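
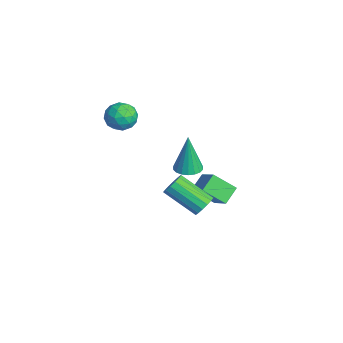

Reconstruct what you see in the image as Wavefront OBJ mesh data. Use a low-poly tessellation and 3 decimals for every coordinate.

v 2.938 -0.592 1.093
v 3.17 -0.337 1.621
v 2.135 -1.534 2.654
v 1.902 -1.788 2.127
v 2.903 -0.163 1.554
v 1.867 -1.36 2.587
v 2.644 -0.104 1.364
v 1.609 -1.301 2.397
v 2.465 -0.176 1.101
v 1.429 -1.372 2.135
v 2.412 -0.359 0.836
v 1.376 -1.555 1.87
v 2.5 -0.604 0.64
v 1.464 -1.8 1.674
v 2.705 -0.846 0.566
v 1.67 -2.043 1.599
v 2.973 -1.02 0.633
v 1.937 -2.217 1.666
v 3.231 -1.079 0.823
v 2.196 -2.276 1.856
v 3.411 -1.008 1.085
v 2.375 -2.204 2.119
v 3.464 -0.825 1.35
v 2.428 -2.021 2.384
v 3.376 -0.58 1.546
v 2.34 -1.776 2.58
v -0.436 1.457 -0.627
v -0.816 0.437 0.255
v 0.603 1.685 0.084
v 0.224 0.665 0.966
v 0.096 0.775 -1.186
v -0.283 -0.245 -0.304
v 1.136 1.003 -0.475
v 0.756 -0.017 0.407
v -3.231 -2.078 2.775
v -2.873 -2.356 3.508
v -4.107 -3.164 2.792
v -3.749 -3.442 3.525
v -4.22 -2.72 3.522
v -3.679 -2.049 3.512
v -3.301 -3.471 2.788
v -2.76 -2.8 2.778
v -2.916 -3.217 3.517
v -3.484 -2.752 3.97
v -3.496 -2.768 2.33
v -4.064 -2.303 2.783
v -2.975 -2.122 3.14
v -4.005 -3.398 3.16
v -4.282 -2.974 3.158
v -4.071 -3.137 3.589
v -3.449 -1.941 3.142
v -3.238 -2.104 3.573
v -4.03 -2.318 3.581
v -3.742 -3.416 2.727
v -3.531 -3.579 3.158
v -2.909 -2.383 2.711
v -2.698 -2.546 3.142
v -2.95 -3.202 2.719
v -2.79 -2.791 3.576
v -3.305 -3.429 3.586
v -3.042 -3.447 3.153
v -2.724 -3.052 3.147
v -3.124 -2.518 3.843
v -3.638 -3.156 3.852
v -3.915 -2.732 3.851
v -3.597 -2.337 3.844
v -3.149 -3.024 3.847
v -3.342 -2.364 2.448
v -3.856 -3.002 2.457
v -3.383 -3.183 2.456
v -3.065 -2.788 2.449
v -3.675 -2.091 2.714
v -4.19 -2.729 2.724
v -4.256 -2.468 3.153
v -3.938 -2.073 3.147
v -3.831 -2.496 2.453
v -1.003 -0.194 0.717
v -0.473 -0.665 0.751
v -1.117 -0.166 2.823
v -0.321 -0.387 0.756
v -0.305 -0.072 0.753
v -0.426 0.22 0.742
v -0.662 0.429 0.727
v -0.966 0.515 0.709
v -1.277 0.461 0.693
v -1.533 0.277 0.682
v -1.685 -0 0.677
v -1.702 -0.316 0.681
v -1.58 -0.607 0.691
v -1.344 -0.817 0.706
v -1.04 -0.903 0.724
v -0.73 -0.849 0.74
f 2 1 5
f 2 5 3
f 3 5 6
f 3 6 4
f 5 1 7
f 5 7 6
f 6 7 8
f 6 8 4
f 7 1 9
f 7 9 8
f 8 9 10
f 8 10 4
f 9 1 11
f 9 11 10
f 10 11 12
f 10 12 4
f 11 1 13
f 11 13 12
f 12 13 14
f 12 14 4
f 13 1 15
f 13 15 14
f 14 15 16
f 14 16 4
f 15 1 17
f 15 17 16
f 16 17 18
f 16 18 4
f 17 1 19
f 17 19 18
f 18 19 20
f 18 20 4
f 19 1 21
f 19 21 20
f 20 21 22
f 20 22 4
f 21 1 23
f 21 23 22
f 22 23 24
f 22 24 4
f 23 1 25
f 23 25 24
f 24 25 26
f 24 26 4
f 25 1 2
f 25 2 26
f 26 2 3
f 26 3 4
f 28 30 27
f 31 28 27
f 27 30 29
f 29 31 27
f 28 34 30
f 32 28 31
f 32 34 28
f 30 34 29
f 33 31 29
f 29 34 33
f 33 32 31
f 34 32 33
f 35 72 51
f 72 46 75
f 51 75 40
f 72 75 51
f 35 51 47
f 51 40 52
f 47 52 36
f 51 52 47
f 35 47 56
f 47 36 57
f 56 57 42
f 47 57 56
f 35 56 68
f 56 42 71
f 68 71 45
f 56 71 68
f 35 68 72
f 68 45 76
f 72 76 46
f 68 76 72
f 36 52 63
f 52 40 66
f 63 66 44
f 52 66 63
f 40 75 53
f 75 46 74
f 53 74 39
f 75 74 53
f 46 76 73
f 76 45 69
f 73 69 37
f 76 69 73
f 45 71 70
f 71 42 58
f 70 58 41
f 71 58 70
f 42 57 62
f 57 36 59
f 62 59 43
f 57 59 62
f 38 64 50
f 64 44 65
f 50 65 39
f 64 65 50
f 38 50 48
f 50 39 49
f 48 49 37
f 50 49 48
f 38 48 55
f 48 37 54
f 55 54 41
f 48 54 55
f 38 55 60
f 55 41 61
f 60 61 43
f 55 61 60
f 38 60 64
f 60 43 67
f 64 67 44
f 60 67 64
f 39 65 53
f 65 44 66
f 53 66 40
f 65 66 53
f 37 49 73
f 49 39 74
f 73 74 46
f 49 74 73
f 41 54 70
f 54 37 69
f 70 69 45
f 54 69 70
f 43 61 62
f 61 41 58
f 62 58 42
f 61 58 62
f 44 67 63
f 67 43 59
f 63 59 36
f 67 59 63
f 78 77 80
f 78 80 79
f 80 77 81
f 80 81 79
f 81 77 82
f 81 82 79
f 82 77 83
f 82 83 79
f 83 77 84
f 83 84 79
f 84 77 85
f 84 85 79
f 85 77 86
f 85 86 79
f 86 77 87
f 86 87 79
f 87 77 88
f 87 88 79
f 88 77 89
f 88 89 79
f 89 77 90
f 89 90 79
f 90 77 91
f 90 91 79
f 91 77 92
f 91 92 79
f 92 77 78
f 92 78 79



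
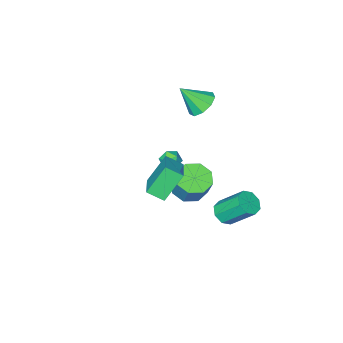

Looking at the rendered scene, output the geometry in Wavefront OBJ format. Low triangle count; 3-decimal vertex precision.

v -0.058 1.47 -0.773
v 0.6 0.704 -0.485
v 0.896 1.524 1.021
v 0.238 2.29 0.733
v 0.972 1.296 -0.88
v 1.268 2.117 0.626
v 0.741 1.99 -1.213
v 1.036 2.811 0.293
v 0.042 2.38 -1.288
v 0.337 3.2 0.218
v -0.716 2.236 -1.061
v -0.42 3.056 0.445
v -1.088 1.643 -0.666
v -0.792 2.464 0.84
v -0.856 0.949 -0.333
v -0.561 1.77 1.173
v -0.157 0.56 -0.258
v 0.138 1.38 1.248
v -2.594 -3.009 -2.662
v -2.308 -2.751 -3.277
v -2.612 -4.089 -3.123
v -2.326 -3.831 -3.738
v -1.926 -3.852 -3.132
v -1.915 -3.185 -2.848
v -3.005 -3.655 -3.552
v -2.994 -2.988 -3.268
v -2.561 -3.151 -3.827
v -1.895 -3.272 -3.568
v -3.025 -3.568 -2.832
v -2.359 -3.689 -2.573
v -2.896 -1.12 3.1
v -2.195 -1.343 2.453
v -1.944 -1.9 4.4
v -2.074 -0.742 2.724
v -2.337 -0.318 3.172
v -2.862 -0.269 3.586
v -3.403 -0.618 3.773
v -3.707 -1.202 3.645
v -3.631 -1.747 3.262
v -3.212 -1.999 2.804
v -2.645 -1.839 2.484
v -1.23 3.104 -2.488
v -0.47 3.198 -2.224
v -1.13 4.45 -0.768
v -1.89 4.356 -1.032
v -0.625 3.617 -2.654
v -1.285 4.868 -1.199
v -1.134 3.735 -2.987
v -1.795 4.987 -1.531
v -1.7 3.484 -3.027
v -2.36 4.735 -1.572
v -1.99 3.01 -2.752
v -2.65 4.262 -1.296
v -1.835 2.592 -2.321
v -2.495 3.843 -0.866
v -1.325 2.473 -1.989
v -1.986 3.725 -0.533
v -0.76 2.725 -1.948
v -1.42 3.976 -0.493
v 1.575 1.541 2.802
v 2.699 3.025 3.533
v 0.952 2.269 2.282
v 2.077 3.753 3.013
v 2.723 1.427 1.267
v 3.848 2.911 1.998
v 2.101 2.155 0.747
v 3.225 3.639 1.478
f 2 1 5
f 2 5 3
f 3 5 6
f 3 6 4
f 5 1 7
f 5 7 6
f 6 7 8
f 6 8 4
f 7 1 9
f 7 9 8
f 8 9 10
f 8 10 4
f 9 1 11
f 9 11 10
f 10 11 12
f 10 12 4
f 11 1 13
f 11 13 12
f 12 13 14
f 12 14 4
f 13 1 15
f 13 15 14
f 14 15 16
f 14 16 4
f 15 1 17
f 15 17 16
f 16 17 18
f 16 18 4
f 17 1 2
f 17 2 18
f 18 2 3
f 18 3 4
f 19 30 24
f 19 24 20
f 19 20 26
f 19 26 29
f 19 29 30
f 20 24 28
f 24 30 23
f 30 29 21
f 29 26 25
f 26 20 27
f 22 28 23
f 22 23 21
f 22 21 25
f 22 25 27
f 22 27 28
f 23 28 24
f 21 23 30
f 25 21 29
f 27 25 26
f 28 27 20
f 32 31 34
f 32 34 33
f 34 31 35
f 34 35 33
f 35 31 36
f 35 36 33
f 36 31 37
f 36 37 33
f 37 31 38
f 37 38 33
f 38 31 39
f 38 39 33
f 39 31 40
f 39 40 33
f 40 31 41
f 40 41 33
f 41 31 32
f 41 32 33
f 43 42 46
f 43 46 44
f 44 46 47
f 44 47 45
f 46 42 48
f 46 48 47
f 47 48 49
f 47 49 45
f 48 42 50
f 48 50 49
f 49 50 51
f 49 51 45
f 50 42 52
f 50 52 51
f 51 52 53
f 51 53 45
f 52 42 54
f 52 54 53
f 53 54 55
f 53 55 45
f 54 42 56
f 54 56 55
f 55 56 57
f 55 57 45
f 56 42 58
f 56 58 57
f 57 58 59
f 57 59 45
f 58 42 43
f 58 43 59
f 59 43 44
f 59 44 45
f 61 63 60
f 64 61 60
f 60 63 62
f 62 64 60
f 61 67 63
f 65 61 64
f 65 67 61
f 63 67 62
f 66 64 62
f 62 67 66
f 66 65 64
f 67 65 66



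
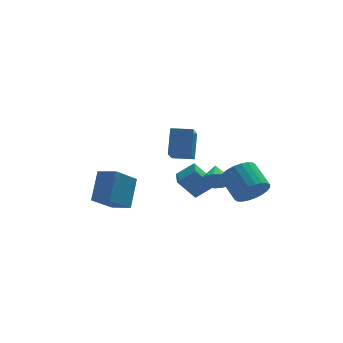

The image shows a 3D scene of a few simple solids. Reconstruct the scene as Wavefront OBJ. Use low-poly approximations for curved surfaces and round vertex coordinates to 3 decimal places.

v 3.69 -3.269 0.291
v 4.577 -2.84 0.07
v 4.137 -1.501 0.909
v 3.25 -1.931 1.129
v 4.357 -2.721 -0.234
v 3.917 -1.383 0.605
v 4.035 -2.686 -0.459
v 3.595 -1.348 0.38
v 3.66 -2.74 -0.569
v 3.22 -1.402 0.27
v 3.29 -2.875 -0.549
v 2.85 -1.536 0.29
v 2.981 -3.069 -0.401
v 2.541 -1.73 0.438
v 2.78 -3.294 -0.147
v 2.34 -1.955 0.692
v 2.717 -3.515 0.173
v 2.278 -2.176 1.012
v 2.803 -3.699 0.511
v 2.363 -2.36 1.35
v 3.023 -3.817 0.815
v 2.583 -2.479 1.654
v 3.345 -3.852 1.04
v 2.905 -2.514 1.879
v 3.72 -3.798 1.15
v 3.28 -2.46 1.989
v 4.09 -3.664 1.13
v 3.65 -2.325 1.969
v 4.399 -3.47 0.982
v 3.959 -2.131 1.821
v 4.6 -3.245 0.728
v 4.16 -1.906 1.567
v 4.662 -3.024 0.408
v 4.223 -1.685 1.247
v -0.681 -3.426 3.598
v -0.371 -2.55 4.949
v -0.137 -1.8 2.42
v 0.172 -0.924 3.772
v 0.408 -3.796 3.588
v 0.717 -2.92 4.94
v 0.951 -2.17 2.411
v 1.261 -1.294 3.762
v 1.646 0.695 -2.051
v 0.696 0.878 -0.866
v 1.833 1.839 -2.078
v 0.883 2.022 -0.893
v 2.597 0.558 -1.267
v 1.647 0.741 -0.082
v 2.784 1.702 -1.294
v 1.834 1.885 -0.109
v 2.339 -1.033 0.043
v 2.759 -0.741 -0.636
v 2.541 0.013 0.617
v 2.374 -0.629 -0.704
v 1.981 -0.609 -0.602
v 1.67 -0.687 -0.351
v 1.512 -0.843 -0.011
v 1.543 -1.043 0.342
v 1.757 -1.241 0.627
v 2.104 -1.391 0.777
v 2.505 -1.459 0.759
v 2.867 -1.429 0.578
v 3.109 -1.309 0.273
v 3.174 -1.125 -0.084
v 3.048 -0.92 -0.412
v -3.629 2.326 -2.531
v -3.057 3.534 -1.043
v -2.369 3.196 -3.722
v -1.797 4.404 -2.234
v -2.763 1.516 -2.206
v -2.191 2.724 -0.718
v -1.503 2.386 -3.397
v -0.931 3.594 -1.909
f 2 1 5
f 2 5 3
f 3 5 6
f 3 6 4
f 5 1 7
f 5 7 6
f 6 7 8
f 6 8 4
f 7 1 9
f 7 9 8
f 8 9 10
f 8 10 4
f 9 1 11
f 9 11 10
f 10 11 12
f 10 12 4
f 11 1 13
f 11 13 12
f 12 13 14
f 12 14 4
f 13 1 15
f 13 15 14
f 14 15 16
f 14 16 4
f 15 1 17
f 15 17 16
f 16 17 18
f 16 18 4
f 17 1 19
f 17 19 18
f 18 19 20
f 18 20 4
f 19 1 21
f 19 21 20
f 20 21 22
f 20 22 4
f 21 1 23
f 21 23 22
f 22 23 24
f 22 24 4
f 23 1 25
f 23 25 24
f 24 25 26
f 24 26 4
f 25 1 27
f 25 27 26
f 26 27 28
f 26 28 4
f 27 1 29
f 27 29 28
f 28 29 30
f 28 30 4
f 29 1 31
f 29 31 30
f 30 31 32
f 30 32 4
f 31 1 33
f 31 33 32
f 32 33 34
f 32 34 4
f 33 1 2
f 33 2 34
f 34 2 3
f 34 3 4
f 36 38 35
f 39 36 35
f 35 38 37
f 37 39 35
f 36 42 38
f 40 36 39
f 40 42 36
f 38 42 37
f 41 39 37
f 37 42 41
f 41 40 39
f 42 40 41
f 44 46 43
f 47 44 43
f 43 46 45
f 45 47 43
f 44 50 46
f 48 44 47
f 48 50 44
f 46 50 45
f 49 47 45
f 45 50 49
f 49 48 47
f 50 48 49
f 52 51 54
f 52 54 53
f 54 51 55
f 54 55 53
f 55 51 56
f 55 56 53
f 56 51 57
f 56 57 53
f 57 51 58
f 57 58 53
f 58 51 59
f 58 59 53
f 59 51 60
f 59 60 53
f 60 51 61
f 60 61 53
f 61 51 62
f 61 62 53
f 62 51 63
f 62 63 53
f 63 51 64
f 63 64 53
f 64 51 65
f 64 65 53
f 65 51 52
f 65 52 53
f 67 69 66
f 70 67 66
f 66 69 68
f 68 70 66
f 67 73 69
f 71 67 70
f 71 73 67
f 69 73 68
f 72 70 68
f 68 73 72
f 72 71 70
f 73 71 72



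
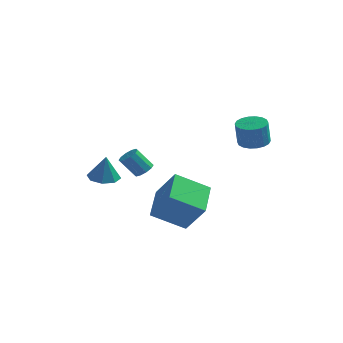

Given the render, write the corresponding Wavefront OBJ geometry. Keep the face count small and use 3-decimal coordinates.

v 3.607 3.194 -1.074
v 4.392 3.377 -0.999
v 4.318 3.149 0.329
v 3.533 2.966 0.254
v 4.231 3.696 -0.953
v 4.157 3.468 0.375
v 3.946 3.916 -0.931
v 3.872 3.687 0.397
v 3.594 3.993 -0.938
v 3.52 3.764 0.391
v 3.244 3.911 -0.971
v 3.17 3.683 0.357
v 2.966 3.688 -1.025
v 2.892 3.459 0.303
v 2.816 3.366 -1.089
v 2.742 3.138 0.24
v 2.822 3.011 -1.149
v 2.748 2.783 0.179
v 2.983 2.692 -1.195
v 2.909 2.464 0.133
v 3.268 2.473 -1.217
v 3.194 2.244 0.111
v 3.62 2.396 -1.211
v 3.546 2.167 0.118
v 3.97 2.477 -1.177
v 3.896 2.249 0.151
v 4.248 2.701 -1.123
v 4.174 2.472 0.205
v 4.398 3.022 -1.06
v 4.324 2.794 0.269
v 0.171 -2.402 -4.03
v 1.248 -2.781 -2.499
v -0.133 -0.613 -3.372
v 0.945 -0.992 -1.841
v 1.735 -1.788 -4.979
v 2.813 -2.167 -3.448
v 1.432 0.001 -4.321
v 2.509 -0.378 -2.79
v -2.873 -0.319 -2.858
v -2.449 0.394 -2.857
v -2.707 -0.421 -1.462
v -3.073 0.482 -2.776
v -3.58 0.1 -2.744
v -3.672 -0.527 -2.779
v -3.296 -1.033 -2.86
v -2.672 -1.121 -2.94
v -2.166 -0.739 -2.972
v -2.073 -0.111 -2.938
v -2.351 4.079 -4.274
v -1.885 3.855 -3.971
v -2.662 3.656 -2.923
v -3.129 3.881 -3.226
v -1.896 4.22 -3.91
v -2.673 4.022 -2.861
v -2.081 4.532 -3.988
v -2.858 4.333 -2.94
v -2.369 4.671 -4.175
v -3.147 4.472 -3.127
v -2.651 4.584 -4.4
v -3.428 4.385 -3.352
v -2.818 4.304 -4.577
v -3.595 4.105 -3.529
v -2.807 3.938 -4.639
v -3.584 3.74 -3.59
v -2.622 3.627 -4.56
v -3.399 3.428 -3.512
v -2.333 3.488 -4.373
v -3.111 3.289 -3.325
v -2.052 3.575 -4.148
v -2.829 3.376 -3.1
f 2 1 5
f 2 5 3
f 3 5 6
f 3 6 4
f 5 1 7
f 5 7 6
f 6 7 8
f 6 8 4
f 7 1 9
f 7 9 8
f 8 9 10
f 8 10 4
f 9 1 11
f 9 11 10
f 10 11 12
f 10 12 4
f 11 1 13
f 11 13 12
f 12 13 14
f 12 14 4
f 13 1 15
f 13 15 14
f 14 15 16
f 14 16 4
f 15 1 17
f 15 17 16
f 16 17 18
f 16 18 4
f 17 1 19
f 17 19 18
f 18 19 20
f 18 20 4
f 19 1 21
f 19 21 20
f 20 21 22
f 20 22 4
f 21 1 23
f 21 23 22
f 22 23 24
f 22 24 4
f 23 1 25
f 23 25 24
f 24 25 26
f 24 26 4
f 25 1 27
f 25 27 26
f 26 27 28
f 26 28 4
f 27 1 29
f 27 29 28
f 28 29 30
f 28 30 4
f 29 1 2
f 29 2 30
f 30 2 3
f 30 3 4
f 32 34 31
f 35 32 31
f 31 34 33
f 33 35 31
f 32 38 34
f 36 32 35
f 36 38 32
f 34 38 33
f 37 35 33
f 33 38 37
f 37 36 35
f 38 36 37
f 40 39 42
f 40 42 41
f 42 39 43
f 42 43 41
f 43 39 44
f 43 44 41
f 44 39 45
f 44 45 41
f 45 39 46
f 45 46 41
f 46 39 47
f 46 47 41
f 47 39 48
f 47 48 41
f 48 39 40
f 48 40 41
f 50 49 53
f 50 53 51
f 51 53 54
f 51 54 52
f 53 49 55
f 53 55 54
f 54 55 56
f 54 56 52
f 55 49 57
f 55 57 56
f 56 57 58
f 56 58 52
f 57 49 59
f 57 59 58
f 58 59 60
f 58 60 52
f 59 49 61
f 59 61 60
f 60 61 62
f 60 62 52
f 61 49 63
f 61 63 62
f 62 63 64
f 62 64 52
f 63 49 65
f 63 65 64
f 64 65 66
f 64 66 52
f 65 49 67
f 65 67 66
f 66 67 68
f 66 68 52
f 67 49 69
f 67 69 68
f 68 69 70
f 68 70 52
f 69 49 50
f 69 50 70
f 70 50 51
f 70 51 52



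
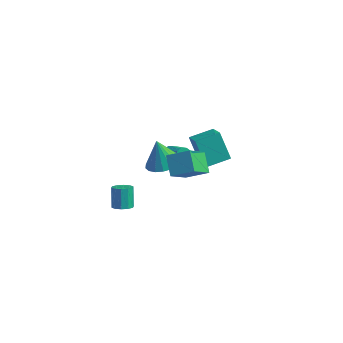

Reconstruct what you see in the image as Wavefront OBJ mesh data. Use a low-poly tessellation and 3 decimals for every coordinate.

v -1.607 -3.903 -0.652
v -1.181 -4.135 -0.372
v -1.486 -3.528 0.593
v -1.913 -3.297 0.312
v -1.067 -3.843 -0.519
v -1.372 -3.236 0.445
v -1.159 -3.575 -0.717
v -1.464 -2.968 0.247
v -1.422 -3.432 -0.891
v -1.727 -2.825 0.074
v -1.756 -3.469 -0.973
v -2.062 -2.862 -0.008
v -2.034 -3.672 -0.933
v -2.339 -3.065 0.032
v -2.148 -3.964 -0.785
v -2.453 -3.357 0.179
v -2.056 -4.232 -0.587
v -2.361 -3.625 0.377
v -1.793 -4.375 -0.414
v -2.098 -3.768 0.551
v -1.458 -4.338 -0.332
v -1.764 -3.731 0.633
v -0.999 -0.349 -0.081
v -0.247 0.285 0.1
v -1.541 -0.111 1.341
v -0.563 0.551 -0.065
v -0.965 0.639 -0.233
v -1.375 0.531 -0.371
v -1.709 0.249 -0.452
v -1.903 -0.151 -0.459
v -1.918 -0.591 -0.391
v -1.751 -0.982 -0.262
v -1.435 -1.249 -0.097
v -1.032 -1.337 0.071
v -0.623 -1.229 0.209
v -0.289 -0.947 0.29
v -0.094 -0.546 0.297
v -0.08 -0.107 0.229
v -2.439 3.468 -3.597
v -2.226 3.281 -4.008
v -1.208 2.784 -3.255
v -1.421 2.972 -2.843
v -2.117 3.567 -3.966
v -1.099 3.07 -3.213
v -2.131 3.816 -3.783
v -1.114 3.319 -3.03
v -2.263 3.932 -3.529
v -1.245 3.435 -2.776
v -2.462 3.871 -3.3
v -1.444 3.374 -2.547
v -2.652 3.656 -3.185
v -1.634 3.159 -2.432
v -2.761 3.37 -3.227
v -1.743 2.873 -2.474
v -2.746 3.121 -3.41
v -1.729 2.624 -2.657
v -2.615 3.005 -3.664
v -1.597 2.508 -2.911
v -2.416 3.066 -3.893
v -1.398 2.569 -3.14
v 0.512 -2.801 1.88
v -0.098 -2.003 2.571
v 0.745 -1.5 0.584
v 0.134 -0.702 1.276
v 1.626 -2.438 2.444
v 1.015 -1.64 3.136
v 1.858 -1.137 1.149
v 1.248 -0.339 1.84
v -1.229 3.186 -1.322
v -0.448 2.266 -0.448
v -0.284 4.195 -1.104
v 0.497 3.275 -0.231
v -0.337 2.645 -2.689
v 0.444 1.725 -1.816
v 0.608 3.654 -2.472
v 1.389 2.734 -1.598
f 2 1 5
f 2 5 3
f 3 5 6
f 3 6 4
f 5 1 7
f 5 7 6
f 6 7 8
f 6 8 4
f 7 1 9
f 7 9 8
f 8 9 10
f 8 10 4
f 9 1 11
f 9 11 10
f 10 11 12
f 10 12 4
f 11 1 13
f 11 13 12
f 12 13 14
f 12 14 4
f 13 1 15
f 13 15 14
f 14 15 16
f 14 16 4
f 15 1 17
f 15 17 16
f 16 17 18
f 16 18 4
f 17 1 19
f 17 19 18
f 18 19 20
f 18 20 4
f 19 1 21
f 19 21 20
f 20 21 22
f 20 22 4
f 21 1 2
f 21 2 22
f 22 2 3
f 22 3 4
f 24 23 26
f 24 26 25
f 26 23 27
f 26 27 25
f 27 23 28
f 27 28 25
f 28 23 29
f 28 29 25
f 29 23 30
f 29 30 25
f 30 23 31
f 30 31 25
f 31 23 32
f 31 32 25
f 32 23 33
f 32 33 25
f 33 23 34
f 33 34 25
f 34 23 35
f 34 35 25
f 35 23 36
f 35 36 25
f 36 23 37
f 36 37 25
f 37 23 38
f 37 38 25
f 38 23 24
f 38 24 25
f 40 39 43
f 40 43 41
f 41 43 44
f 41 44 42
f 43 39 45
f 43 45 44
f 44 45 46
f 44 46 42
f 45 39 47
f 45 47 46
f 46 47 48
f 46 48 42
f 47 39 49
f 47 49 48
f 48 49 50
f 48 50 42
f 49 39 51
f 49 51 50
f 50 51 52
f 50 52 42
f 51 39 53
f 51 53 52
f 52 53 54
f 52 54 42
f 53 39 55
f 53 55 54
f 54 55 56
f 54 56 42
f 55 39 57
f 55 57 56
f 56 57 58
f 56 58 42
f 57 39 59
f 57 59 58
f 58 59 60
f 58 60 42
f 59 39 40
f 59 40 60
f 60 40 41
f 60 41 42
f 62 64 61
f 65 62 61
f 61 64 63
f 63 65 61
f 62 68 64
f 66 62 65
f 66 68 62
f 64 68 63
f 67 65 63
f 63 68 67
f 67 66 65
f 68 66 67
f 70 72 69
f 73 70 69
f 69 72 71
f 71 73 69
f 70 76 72
f 74 70 73
f 74 76 70
f 72 76 71
f 75 73 71
f 71 76 75
f 75 74 73
f 76 74 75



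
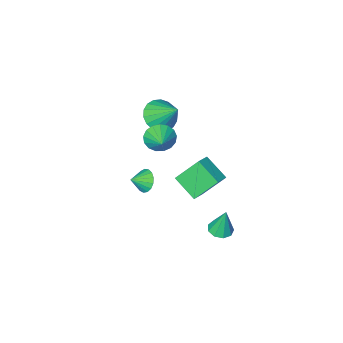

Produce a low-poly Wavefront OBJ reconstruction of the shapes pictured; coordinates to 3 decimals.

v 2.894 -1.201 -0.616
v 3.225 -1.511 -1.251
v 3.786 -1.259 -0.124
v 3.274 -1.143 -1.295
v 3.235 -0.789 -1.184
v 3.118 -0.529 -0.943
v 2.95 -0.423 -0.627
v 2.77 -0.496 -0.308
v 2.617 -0.73 -0.06
v 2.529 -1.072 0.06
v 2.524 -1.443 0.026
v 2.604 -1.76 -0.156
v 2.75 -1.948 -0.443
v 2.93 -1.965 -0.77
v 3.101 -1.807 -1.062
v 0.359 -3.933 1.865
v 0.841 -3.157 1.251
v 0.021 -2.527 3.375
v 0.371 -3.126 1.117
v -0.101 -3.255 1.131
v -0.482 -3.518 1.29
v -0.696 -3.863 1.564
v -0.701 -4.222 1.897
v -0.497 -4.524 2.223
v -0.122 -4.708 2.479
v 0.348 -4.739 2.613
v 0.82 -4.61 2.6
v 1.201 -4.347 2.44
v 1.415 -4.002 2.167
v 1.42 -3.643 1.834
v 1.215 -3.342 1.507
v 1.833 -1.375 2.647
v 2.242 -1.136 1.847
v 2.327 -0.265 3.233
v 1.841 -0.944 1.823
v 1.438 -0.851 1.987
v 1.126 -0.879 2.303
v 0.975 -1.02 2.697
v 1.02 -1.242 3.08
v 1.252 -1.495 3.364
v 1.617 -1.721 3.483
v 2.031 -1.867 3.411
v 2.4 -1.901 3.163
v 2.638 -1.814 2.798
v 2.692 -1.627 2.398
v 2.55 -1.382 2.055
v 1.013 3.797 -1.53
v 1.485 3.256 -1.4
v 0.867 4.083 0.19
v 1.73 3.688 -1.451
v 1.64 4.171 -1.539
v 1.256 4.479 -1.623
v 0.758 4.468 -1.663
v 0.38 4.143 -1.641
v 0.297 3.656 -1.567
v 0.55 3.235 -1.476
v 1.019 3.077 -1.41
v -0.326 0.064 1.086
v 0.492 0.544 1.488
v -0.721 1.477 0.207
v 0.097 1.956 0.609
v 0.803 -0.576 -0.449
v 1.621 -0.097 -0.047
v 0.408 0.836 -1.328
v 1.226 1.316 -0.926
f 2 1 4
f 2 4 3
f 4 1 5
f 4 5 3
f 5 1 6
f 5 6 3
f 6 1 7
f 6 7 3
f 7 1 8
f 7 8 3
f 8 1 9
f 8 9 3
f 9 1 10
f 9 10 3
f 10 1 11
f 10 11 3
f 11 1 12
f 11 12 3
f 12 1 13
f 12 13 3
f 13 1 14
f 13 14 3
f 14 1 15
f 14 15 3
f 15 1 2
f 15 2 3
f 17 16 19
f 17 19 18
f 19 16 20
f 19 20 18
f 20 16 21
f 20 21 18
f 21 16 22
f 21 22 18
f 22 16 23
f 22 23 18
f 23 16 24
f 23 24 18
f 24 16 25
f 24 25 18
f 25 16 26
f 25 26 18
f 26 16 27
f 26 27 18
f 27 16 28
f 27 28 18
f 28 16 29
f 28 29 18
f 29 16 30
f 29 30 18
f 30 16 31
f 30 31 18
f 31 16 17
f 31 17 18
f 33 32 35
f 33 35 34
f 35 32 36
f 35 36 34
f 36 32 37
f 36 37 34
f 37 32 38
f 37 38 34
f 38 32 39
f 38 39 34
f 39 32 40
f 39 40 34
f 40 32 41
f 40 41 34
f 41 32 42
f 41 42 34
f 42 32 43
f 42 43 34
f 43 32 44
f 43 44 34
f 44 32 45
f 44 45 34
f 45 32 46
f 45 46 34
f 46 32 33
f 46 33 34
f 48 47 50
f 48 50 49
f 50 47 51
f 50 51 49
f 51 47 52
f 51 52 49
f 52 47 53
f 52 53 49
f 53 47 54
f 53 54 49
f 54 47 55
f 54 55 49
f 55 47 56
f 55 56 49
f 56 47 57
f 56 57 49
f 57 47 48
f 57 48 49
f 59 61 58
f 62 59 58
f 58 61 60
f 60 62 58
f 59 65 61
f 63 59 62
f 63 65 59
f 61 65 60
f 64 62 60
f 60 65 64
f 64 63 62
f 65 63 64



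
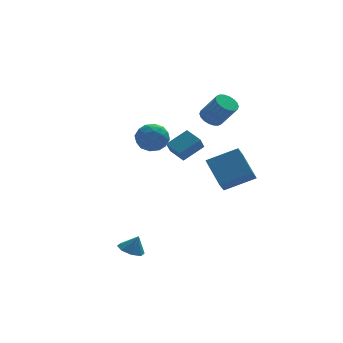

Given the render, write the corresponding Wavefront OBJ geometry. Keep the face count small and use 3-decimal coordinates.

v 2.137 -0.66 2.29
v 1.566 0.275 2.671
v 0.907 -1.093 1.509
v 0.336 -0.158 1.891
v 2.444 -0.162 1.529
v 1.873 0.773 1.911
v 1.214 -0.595 0.749
v 0.643 0.34 1.13
v 3.268 2.18 2.783
v 3.913 2.504 2.58
v 4.697 1.805 3.954
v 4.052 1.48 4.157
v 3.773 2.734 2.777
v 4.557 2.035 4.151
v 3.533 2.854 2.975
v 4.317 2.155 4.349
v 3.24 2.841 3.135
v 4.024 2.142 4.51
v 2.953 2.697 3.225
v 3.737 1.998 4.6
v 2.728 2.45 3.228
v 3.512 1.751 4.603
v 2.611 2.15 3.142
v 3.395 1.45 4.517
v 2.623 1.855 2.986
v 3.407 1.156 4.36
v 2.763 1.625 2.789
v 3.547 0.926 4.163
v 3.003 1.505 2.591
v 3.787 0.806 3.965
v 3.296 1.518 2.43
v 4.08 0.819 3.805
v 3.583 1.662 2.34
v 4.367 0.963 3.715
v 3.808 1.909 2.337
v 4.592 1.21 3.712
v 3.925 2.21 2.423
v 4.709 1.51 3.798
v 0.359 4.66 1.066
v 1.072 4.077 0.537
v -0.692 3.303 1.143
v 0.021 2.72 0.614
v 0.225 3.035 1.608
v 0.874 3.873 1.56
v -0.494 3.507 0.12
v 0.155 4.345 0.072
v 0.545 3.365 -0.048
v 0.989 3.073 0.871
v -0.609 4.307 0.809
v -0.165 4.015 1.728
v 0.808 4.488 0.794
v -0.428 2.892 0.886
v -0.308 3.077 1.47
v 0.111 2.735 1.158
v 0.692 4.368 1.396
v 1.111 4.025 1.085
v 0.613 3.412 1.714
v -0.731 3.355 0.595
v -0.312 3.012 0.284
v 0.269 4.645 0.522
v 0.688 4.303 0.21
v -0.233 3.968 -0.034
v 0.917 3.726 0.14
v 0.299 2.929 0.185
v -0.004 3.391 -0.105
v 0.378 3.884 -0.133
v 1.178 3.555 0.68
v 0.56 2.757 0.726
v 0.68 2.942 1.31
v 1.062 3.435 1.281
v 0.868 3.136 0.336
v -0.18 4.623 0.954
v -0.798 3.825 1
v -0.682 3.945 0.399
v -0.3 4.438 0.37
v 0.081 4.451 1.495
v -0.537 3.654 1.54
v 0.002 3.496 1.813
v 0.384 3.989 1.785
v -0.488 4.244 1.344
v 4.408 -3.586 0.853
v 3.968 -1.919 2.016
v 2.646 -3.475 0.026
v 2.206 -1.807 1.189
v 4.754 -3.033 0.191
v 4.314 -1.365 1.354
v 2.992 -2.921 -0.636
v 2.552 -1.254 0.527
v -2.192 -3.751 -4.291
v -1.741 -4.362 -4.509
v -1.768 -3.789 -3.309
v -1.471 -3.83 -4.605
v -1.623 -3.251 -4.517
v -2.109 -2.966 -4.297
v -2.643 -3.14 -4.073
v -2.912 -3.673 -3.977
v -2.76 -4.251 -4.065
v -2.275 -4.537 -4.285
f 2 4 1
f 5 2 1
f 1 4 3
f 3 5 1
f 2 8 4
f 6 2 5
f 6 8 2
f 4 8 3
f 7 5 3
f 3 8 7
f 7 6 5
f 8 6 7
f 10 9 13
f 10 13 11
f 11 13 14
f 11 14 12
f 13 9 15
f 13 15 14
f 14 15 16
f 14 16 12
f 15 9 17
f 15 17 16
f 16 17 18
f 16 18 12
f 17 9 19
f 17 19 18
f 18 19 20
f 18 20 12
f 19 9 21
f 19 21 20
f 20 21 22
f 20 22 12
f 21 9 23
f 21 23 22
f 22 23 24
f 22 24 12
f 23 9 25
f 23 25 24
f 24 25 26
f 24 26 12
f 25 9 27
f 25 27 26
f 26 27 28
f 26 28 12
f 27 9 29
f 27 29 28
f 28 29 30
f 28 30 12
f 29 9 31
f 29 31 30
f 30 31 32
f 30 32 12
f 31 9 33
f 31 33 32
f 32 33 34
f 32 34 12
f 33 9 35
f 33 35 34
f 34 35 36
f 34 36 12
f 35 9 37
f 35 37 36
f 36 37 38
f 36 38 12
f 37 9 10
f 37 10 38
f 38 10 11
f 38 11 12
f 39 76 55
f 76 50 79
f 55 79 44
f 76 79 55
f 39 55 51
f 55 44 56
f 51 56 40
f 55 56 51
f 39 51 60
f 51 40 61
f 60 61 46
f 51 61 60
f 39 60 72
f 60 46 75
f 72 75 49
f 60 75 72
f 39 72 76
f 72 49 80
f 76 80 50
f 72 80 76
f 40 56 67
f 56 44 70
f 67 70 48
f 56 70 67
f 44 79 57
f 79 50 78
f 57 78 43
f 79 78 57
f 50 80 77
f 80 49 73
f 77 73 41
f 80 73 77
f 49 75 74
f 75 46 62
f 74 62 45
f 75 62 74
f 46 61 66
f 61 40 63
f 66 63 47
f 61 63 66
f 42 68 54
f 68 48 69
f 54 69 43
f 68 69 54
f 42 54 52
f 54 43 53
f 52 53 41
f 54 53 52
f 42 52 59
f 52 41 58
f 59 58 45
f 52 58 59
f 42 59 64
f 59 45 65
f 64 65 47
f 59 65 64
f 42 64 68
f 64 47 71
f 68 71 48
f 64 71 68
f 43 69 57
f 69 48 70
f 57 70 44
f 69 70 57
f 41 53 77
f 53 43 78
f 77 78 50
f 53 78 77
f 45 58 74
f 58 41 73
f 74 73 49
f 58 73 74
f 47 65 66
f 65 45 62
f 66 62 46
f 65 62 66
f 48 71 67
f 71 47 63
f 67 63 40
f 71 63 67
f 82 84 81
f 85 82 81
f 81 84 83
f 83 85 81
f 82 88 84
f 86 82 85
f 86 88 82
f 84 88 83
f 87 85 83
f 83 88 87
f 87 86 85
f 88 86 87
f 90 89 92
f 90 92 91
f 92 89 93
f 92 93 91
f 93 89 94
f 93 94 91
f 94 89 95
f 94 95 91
f 95 89 96
f 95 96 91
f 96 89 97
f 96 97 91
f 97 89 98
f 97 98 91
f 98 89 90
f 98 90 91



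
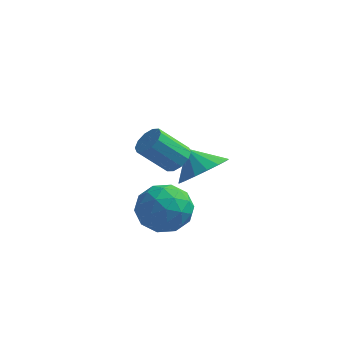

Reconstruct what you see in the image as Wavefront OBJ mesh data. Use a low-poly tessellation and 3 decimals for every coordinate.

v 1.891 -2.196 3.15
v 2.204 -2.719 3.187
v 1.302 -3.186 4.208
v 0.989 -2.664 4.17
v 2.355 -2.475 3.432
v 1.453 -2.942 4.452
v 2.328 -2.125 3.569
v 1.427 -2.592 4.59
v 2.135 -1.802 3.546
v 1.233 -2.269 4.567
v 1.848 -1.63 3.371
v 0.947 -2.097 4.392
v 1.578 -1.674 3.112
v 0.676 -2.141 4.133
v 1.427 -1.918 2.868
v 0.525 -2.385 3.888
v 1.453 -2.268 2.73
v 0.552 -2.735 3.751
v 1.647 -2.591 2.753
v 0.745 -3.058 3.774
v 1.933 -2.763 2.928
v 1.032 -3.23 3.949
v 0.609 -0.379 0.368
v 1.578 -0.297 -0.156
v 0.442 -2.063 -0.204
v 1.411 -1.981 -0.728
v 1.379 -1.991 0.376
v 1.482 -0.95 0.729
v 0.538 -1.41 -1.089
v 0.641 -0.369 -0.736
v 1.534 -0.935 -1.056
v 2.053 -1.294 -0.151
v -0.033 -1.066 -0.209
v 0.486 -1.425 0.696
v 1.108 -0.19 0.156
v 0.912 -2.17 -0.516
v 0.893 -2.176 0.133
v 1.462 -2.128 -0.175
v 1.052 -0.574 0.676
v 1.621 -0.526 0.369
v 1.504 -1.521 0.681
v 0.399 -1.834 -0.729
v 0.968 -1.786 -1.036
v 0.558 -0.232 -0.185
v 1.127 -0.184 -0.493
v 0.516 -0.839 -1.041
v 1.652 -0.517 -0.681
v 1.553 -1.507 -1.017
v 1.04 -1.171 -1.23
v 1.101 -0.559 -1.022
v 1.957 -0.728 -0.149
v 1.859 -1.718 -0.485
v 1.84 -1.723 0.164
v 1.901 -1.112 0.372
v 1.931 -1.102 -0.678
v 0.161 -0.642 0.125
v 0.063 -1.632 -0.211
v 0.119 -1.248 -0.732
v 0.18 -0.637 -0.524
v 0.467 -0.853 0.657
v 0.368 -1.843 0.321
v 0.919 -1.801 0.662
v 0.98 -1.189 0.87
v 0.089 -1.258 0.318
v 1.715 0.935 0.588
v 2.407 0.58 1.308
v 0.965 1.225 1.452
v 2.531 1.069 1.252
v 2.467 1.527 1.043
v 2.232 1.85 0.731
v 1.878 1.963 0.385
v 1.487 1.84 0.086
v 1.148 1.511 -0.098
v 0.939 1.049 -0.124
v 0.908 0.562 0.012
v 1.062 0.159 0.281
v 1.365 -0.065 0.619
v 1.749 -0.06 0.951
v 2.125 0.173 1.2
f 2 1 5
f 2 5 3
f 3 5 6
f 3 6 4
f 5 1 7
f 5 7 6
f 6 7 8
f 6 8 4
f 7 1 9
f 7 9 8
f 8 9 10
f 8 10 4
f 9 1 11
f 9 11 10
f 10 11 12
f 10 12 4
f 11 1 13
f 11 13 12
f 12 13 14
f 12 14 4
f 13 1 15
f 13 15 14
f 14 15 16
f 14 16 4
f 15 1 17
f 15 17 16
f 16 17 18
f 16 18 4
f 17 1 19
f 17 19 18
f 18 19 20
f 18 20 4
f 19 1 21
f 19 21 20
f 20 21 22
f 20 22 4
f 21 1 2
f 21 2 22
f 22 2 3
f 22 3 4
f 23 60 39
f 60 34 63
f 39 63 28
f 60 63 39
f 23 39 35
f 39 28 40
f 35 40 24
f 39 40 35
f 23 35 44
f 35 24 45
f 44 45 30
f 35 45 44
f 23 44 56
f 44 30 59
f 56 59 33
f 44 59 56
f 23 56 60
f 56 33 64
f 60 64 34
f 56 64 60
f 24 40 51
f 40 28 54
f 51 54 32
f 40 54 51
f 28 63 41
f 63 34 62
f 41 62 27
f 63 62 41
f 34 64 61
f 64 33 57
f 61 57 25
f 64 57 61
f 33 59 58
f 59 30 46
f 58 46 29
f 59 46 58
f 30 45 50
f 45 24 47
f 50 47 31
f 45 47 50
f 26 52 38
f 52 32 53
f 38 53 27
f 52 53 38
f 26 38 36
f 38 27 37
f 36 37 25
f 38 37 36
f 26 36 43
f 36 25 42
f 43 42 29
f 36 42 43
f 26 43 48
f 43 29 49
f 48 49 31
f 43 49 48
f 26 48 52
f 48 31 55
f 52 55 32
f 48 55 52
f 27 53 41
f 53 32 54
f 41 54 28
f 53 54 41
f 25 37 61
f 37 27 62
f 61 62 34
f 37 62 61
f 29 42 58
f 42 25 57
f 58 57 33
f 42 57 58
f 31 49 50
f 49 29 46
f 50 46 30
f 49 46 50
f 32 55 51
f 55 31 47
f 51 47 24
f 55 47 51
f 66 65 68
f 66 68 67
f 68 65 69
f 68 69 67
f 69 65 70
f 69 70 67
f 70 65 71
f 70 71 67
f 71 65 72
f 71 72 67
f 72 65 73
f 72 73 67
f 73 65 74
f 73 74 67
f 74 65 75
f 74 75 67
f 75 65 76
f 75 76 67
f 76 65 77
f 76 77 67
f 77 65 78
f 77 78 67
f 78 65 79
f 78 79 67
f 79 65 66
f 79 66 67



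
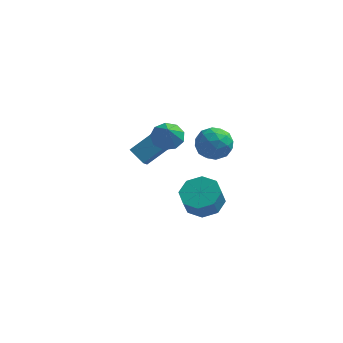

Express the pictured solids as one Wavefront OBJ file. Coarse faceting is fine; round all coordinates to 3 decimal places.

v -3.501 1.237 0.785
v -4.298 1.846 1.283
v -3.399 1.834 0.218
v -4.196 2.443 0.716
v -2.284 1.997 1.804
v -3.081 2.606 2.302
v -2.182 2.594 1.237
v -2.979 3.203 1.735
v -2.292 1.561 2.771
v -1.485 1.91 2.91
v -2.168 0.839 3.869
v -1.91 2.252 3.182
v -2.513 2.27 3.261
v -3.013 1.956 3.111
v -3.175 1.457 2.802
v -2.924 1.007 2.478
v -2.377 0.816 2.291
v -1.79 0.973 2.329
v -1.438 1.406 2.573
v -0.641 0.356 3.831
v -0.079 0.576 2.982
v 0.619 -0.596 4.418
v 1.181 -0.376 3.569
v 0.985 0.368 4.271
v 0.206 0.956 3.909
v 0.334 -0.976 3.491
v -0.445 -0.388 3.129
v 0.523 -0.247 2.773
v 0.925 0.583 3.254
v -0.385 -0.603 4.146
v 0.017 0.227 4.627
v -0.471 0.549 3.355
v 1.011 -0.569 4.045
v 0.896 -0.132 4.457
v 1.226 -0.003 3.959
v -0.303 0.772 3.9
v 0.027 0.902 3.401
v 0.653 0.78 4.158
v 0.513 -0.922 3.999
v 0.843 -0.792 3.5
v -0.686 -0.017 3.441
v -0.356 0.112 2.943
v -0.113 -0.8 3.242
v 0.213 0.195 2.733
v 0.954 -0.364 3.078
v 0.456 -0.717 3.032
v -0.002 -0.371 2.819
v 0.45 0.683 3.016
v 1.19 0.124 3.361
v 1.076 0.561 3.774
v 0.618 0.906 3.561
v 0.804 0.2 2.893
v -0.65 -0.144 4.039
v 0.09 -0.703 4.384
v -0.078 -0.926 3.839
v -0.536 -0.581 3.626
v -0.414 0.344 4.322
v 0.327 -0.215 4.667
v 0.542 0.351 4.581
v 0.084 0.697 4.368
v -0.264 -0.22 4.507
v 0.258 -3.709 2.252
v 1.01 -4.416 2.06
v 0.853 -4.859 3.076
v 0.102 -4.151 3.268
v 1.298 -3.745 2.396
v 1.141 -4.188 3.413
v 0.977 -3.053 2.648
v 0.82 -3.496 3.665
v 0.235 -2.745 2.668
v 0.078 -3.188 3.684
v -0.493 -3.001 2.444
v -0.65 -3.444 3.46
v -0.781 -3.672 2.107
v -0.938 -4.115 3.124
v -0.46 -4.364 1.855
v -0.617 -4.807 2.872
v 0.282 -4.672 1.836
v 0.125 -5.115 2.852
f 2 4 1
f 5 2 1
f 1 4 3
f 3 5 1
f 2 8 4
f 6 2 5
f 6 8 2
f 4 8 3
f 7 5 3
f 3 8 7
f 7 6 5
f 8 6 7
f 10 9 12
f 10 12 11
f 12 9 13
f 12 13 11
f 13 9 14
f 13 14 11
f 14 9 15
f 14 15 11
f 15 9 16
f 15 16 11
f 16 9 17
f 16 17 11
f 17 9 18
f 17 18 11
f 18 9 19
f 18 19 11
f 19 9 10
f 19 10 11
f 20 57 36
f 57 31 60
f 36 60 25
f 57 60 36
f 20 36 32
f 36 25 37
f 32 37 21
f 36 37 32
f 20 32 41
f 32 21 42
f 41 42 27
f 32 42 41
f 20 41 53
f 41 27 56
f 53 56 30
f 41 56 53
f 20 53 57
f 53 30 61
f 57 61 31
f 53 61 57
f 21 37 48
f 37 25 51
f 48 51 29
f 37 51 48
f 25 60 38
f 60 31 59
f 38 59 24
f 60 59 38
f 31 61 58
f 61 30 54
f 58 54 22
f 61 54 58
f 30 56 55
f 56 27 43
f 55 43 26
f 56 43 55
f 27 42 47
f 42 21 44
f 47 44 28
f 42 44 47
f 23 49 35
f 49 29 50
f 35 50 24
f 49 50 35
f 23 35 33
f 35 24 34
f 33 34 22
f 35 34 33
f 23 33 40
f 33 22 39
f 40 39 26
f 33 39 40
f 23 40 45
f 40 26 46
f 45 46 28
f 40 46 45
f 23 45 49
f 45 28 52
f 49 52 29
f 45 52 49
f 24 50 38
f 50 29 51
f 38 51 25
f 50 51 38
f 22 34 58
f 34 24 59
f 58 59 31
f 34 59 58
f 26 39 55
f 39 22 54
f 55 54 30
f 39 54 55
f 28 46 47
f 46 26 43
f 47 43 27
f 46 43 47
f 29 52 48
f 52 28 44
f 48 44 21
f 52 44 48
f 63 62 66
f 63 66 64
f 64 66 67
f 64 67 65
f 66 62 68
f 66 68 67
f 67 68 69
f 67 69 65
f 68 62 70
f 68 70 69
f 69 70 71
f 69 71 65
f 70 62 72
f 70 72 71
f 71 72 73
f 71 73 65
f 72 62 74
f 72 74 73
f 73 74 75
f 73 75 65
f 74 62 76
f 74 76 75
f 75 76 77
f 75 77 65
f 76 62 78
f 76 78 77
f 77 78 79
f 77 79 65
f 78 62 63
f 78 63 79
f 79 63 64
f 79 64 65



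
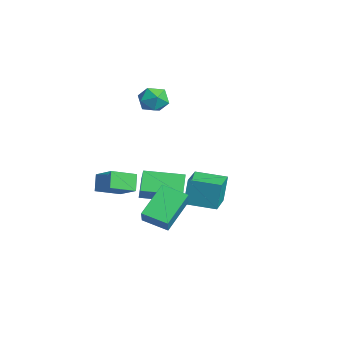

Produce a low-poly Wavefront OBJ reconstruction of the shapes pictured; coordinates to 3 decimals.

v -2.169 -2.214 -1.099
v -0.966 -1.765 -0.343
v -2.346 -0.853 -1.626
v -1.143 -0.404 -0.87
v -1.557 -2.456 -1.93
v -0.354 -2.007 -1.174
v -1.734 -1.095 -2.457
v -0.531 -0.646 -1.701
v -2.081 0.119 -1.665
v -1.199 -0.059 -0.698
v -1.398 2.088 -1.924
v -0.517 1.91 -0.958
v -1.183 -0.31 -2.562
v -0.302 -0.488 -1.596
v -0.501 1.659 -2.822
v 0.381 1.481 -1.855
v -3.014 1.704 3.328
v -2.604 1.509 4.098
v -2.736 0.371 2.842
v -2.326 0.176 3.612
v -3.211 0.297 3.596
v -3.383 1.121 3.896
v -1.957 0.759 3.044
v -2.129 1.583 3.344
v -1.951 0.926 3.922
v -2.726 0.64 4.263
v -2.614 1.24 2.677
v -3.389 0.954 3.018
v 2.173 -0.129 -0.467
v 2.832 -0.36 0.37
v 3.046 0.888 -0.873
v 3.705 0.656 -0.036
v 3.195 -1.476 -1.644
v 3.854 -1.708 -0.807
v 4.068 -0.46 -2.05
v 4.727 -0.691 -1.213
v -0.849 1.919 -3.208
v -0.987 2.192 -1.617
v -2.351 2.791 -3.489
v -2.49 3.065 -1.898
v 0.03 3.375 -3.382
v -0.109 3.649 -1.791
v -1.473 4.248 -3.663
v -1.611 4.521 -2.072
f 2 4 1
f 5 2 1
f 1 4 3
f 3 5 1
f 2 8 4
f 6 2 5
f 6 8 2
f 4 8 3
f 7 5 3
f 3 8 7
f 7 6 5
f 8 6 7
f 10 12 9
f 13 10 9
f 9 12 11
f 11 13 9
f 10 16 12
f 14 10 13
f 14 16 10
f 12 16 11
f 15 13 11
f 11 16 15
f 15 14 13
f 16 14 15
f 17 28 22
f 17 22 18
f 17 18 24
f 17 24 27
f 17 27 28
f 18 22 26
f 22 28 21
f 28 27 19
f 27 24 23
f 24 18 25
f 20 26 21
f 20 21 19
f 20 19 23
f 20 23 25
f 20 25 26
f 21 26 22
f 19 21 28
f 23 19 27
f 25 23 24
f 26 25 18
f 30 32 29
f 33 30 29
f 29 32 31
f 31 33 29
f 30 36 32
f 34 30 33
f 34 36 30
f 32 36 31
f 35 33 31
f 31 36 35
f 35 34 33
f 36 34 35
f 38 40 37
f 41 38 37
f 37 40 39
f 39 41 37
f 38 44 40
f 42 38 41
f 42 44 38
f 40 44 39
f 43 41 39
f 39 44 43
f 43 42 41
f 44 42 43



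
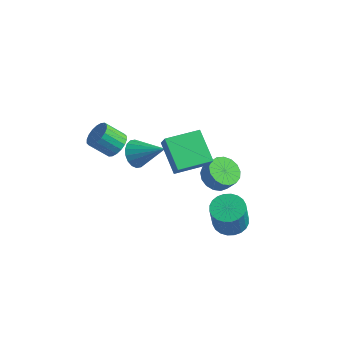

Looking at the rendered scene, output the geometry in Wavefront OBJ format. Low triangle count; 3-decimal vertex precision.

v 1.337 0.002 -1.18
v 2.009 -0.572 -1.626
v 2.576 -0.575 -0.766
v 1.903 -0.002 -0.32
v 2.156 -0.131 -1.72
v 2.722 -0.135 -0.86
v 2.114 0.34 -1.691
v 2.681 0.336 -0.831
v 1.895 0.734 -1.545
v 2.461 0.73 -0.684
v 1.547 0.96 -1.315
v 2.114 0.956 -0.455
v 1.152 0.966 -1.054
v 1.718 0.963 -0.194
v 0.799 0.752 -0.822
v 1.365 0.748 0.038
v 0.569 0.366 -0.672
v 1.135 0.362 0.188
v 0.514 -0.104 -0.639
v 1.081 -0.108 0.221
v 0.649 -0.549 -0.729
v 1.215 -0.553 0.131
v 0.941 -0.868 -0.923
v 1.507 -0.872 -0.063
v 1.323 -0.988 -1.176
v 1.89 -0.992 -0.315
v 1.709 -0.881 -1.429
v 2.276 -0.885 -0.569
v -3.975 -0.099 -1.933
v -3.437 -0.366 -2.682
v -2.205 0.259 -0.787
v -3.482 0.054 -2.743
v -3.626 0.444 -2.643
v -3.838 0.726 -2.403
v -4.078 0.845 -2.07
v -4.298 0.777 -1.71
v -4.453 0.535 -1.394
v -4.514 0.168 -1.185
v -4.468 -0.253 -1.124
v -4.325 -0.643 -1.223
v -4.112 -0.925 -1.463
v -3.873 -1.044 -1.797
v -3.653 -0.976 -2.157
v -3.498 -0.734 -2.473
v -3.265 -2.937 1.688
v -2.785 -3.623 1.761
v -3.716 -4.169 2.745
v -4.195 -3.483 2.672
v -2.644 -3.395 2.021
v -3.575 -3.941 3.005
v -2.626 -3.076 2.216
v -3.556 -3.622 3.199
v -2.734 -2.73 2.305
v -3.665 -3.275 3.289
v -2.947 -2.424 2.273
v -3.878 -2.97 3.257
v -3.223 -2.221 2.125
v -4.154 -2.766 3.108
v -3.508 -2.159 1.89
v -4.438 -2.704 2.874
v -3.744 -2.251 1.615
v -4.675 -2.797 2.599
v -3.885 -2.479 1.355
v -4.816 -3.025 2.339
v -3.904 -2.798 1.161
v -4.834 -3.344 2.144
v -3.795 -3.145 1.071
v -4.726 -3.69 2.055
v -3.582 -3.45 1.103
v -4.513 -3.996 2.087
v -3.306 -3.654 1.252
v -4.237 -4.199 2.235
v -3.022 -3.716 1.486
v -3.952 -4.261 2.47
v 3.263 -1.54 -2.875
v 4.212 -1.196 -2.828
v 4.305 -1.696 -1.039
v 3.357 -2.04 -1.085
v 4.008 -0.874 -2.728
v 4.102 -1.374 -0.938
v 3.691 -0.653 -2.649
v 3.785 -1.153 -0.86
v 3.309 -0.568 -2.606
v 3.402 -1.067 -0.816
v 2.92 -0.63 -2.603
v 3.013 -1.13 -0.813
v 2.583 -0.831 -2.641
v 2.677 -1.331 -0.852
v 2.35 -1.14 -2.715
v 2.443 -1.64 -0.926
v 2.256 -1.51 -2.813
v 2.349 -2.009 -1.024
v 2.315 -1.884 -2.921
v 2.408 -2.384 -1.132
v 2.518 -2.206 -3.022
v 2.612 -2.706 -1.232
v 2.835 -2.427 -3.1
v 2.929 -2.927 -1.311
v 3.218 -2.513 -3.144
v 3.311 -3.012 -1.354
v 3.607 -2.45 -3.147
v 3.7 -2.95 -1.357
v 3.943 -2.249 -3.108
v 4.037 -2.749 -1.319
v 4.177 -1.94 -3.034
v 4.27 -2.44 -1.245
v 4.271 -1.571 -2.936
v 4.364 -2.07 -1.147
v 0.77 -3.404 1.751
v -0.723 -2.399 2.852
v 1.906 -1.686 1.724
v 0.413 -0.681 2.824
v 1.207 -3.679 2.596
v -0.286 -2.674 3.696
v 2.343 -1.961 2.568
v 0.85 -0.956 3.669
f 2 1 5
f 2 5 3
f 3 5 6
f 3 6 4
f 5 1 7
f 5 7 6
f 6 7 8
f 6 8 4
f 7 1 9
f 7 9 8
f 8 9 10
f 8 10 4
f 9 1 11
f 9 11 10
f 10 11 12
f 10 12 4
f 11 1 13
f 11 13 12
f 12 13 14
f 12 14 4
f 13 1 15
f 13 15 14
f 14 15 16
f 14 16 4
f 15 1 17
f 15 17 16
f 16 17 18
f 16 18 4
f 17 1 19
f 17 19 18
f 18 19 20
f 18 20 4
f 19 1 21
f 19 21 20
f 20 21 22
f 20 22 4
f 21 1 23
f 21 23 22
f 22 23 24
f 22 24 4
f 23 1 25
f 23 25 24
f 24 25 26
f 24 26 4
f 25 1 27
f 25 27 26
f 26 27 28
f 26 28 4
f 27 1 2
f 27 2 28
f 28 2 3
f 28 3 4
f 30 29 32
f 30 32 31
f 32 29 33
f 32 33 31
f 33 29 34
f 33 34 31
f 34 29 35
f 34 35 31
f 35 29 36
f 35 36 31
f 36 29 37
f 36 37 31
f 37 29 38
f 37 38 31
f 38 29 39
f 38 39 31
f 39 29 40
f 39 40 31
f 40 29 41
f 40 41 31
f 41 29 42
f 41 42 31
f 42 29 43
f 42 43 31
f 43 29 44
f 43 44 31
f 44 29 30
f 44 30 31
f 46 45 49
f 46 49 47
f 47 49 50
f 47 50 48
f 49 45 51
f 49 51 50
f 50 51 52
f 50 52 48
f 51 45 53
f 51 53 52
f 52 53 54
f 52 54 48
f 53 45 55
f 53 55 54
f 54 55 56
f 54 56 48
f 55 45 57
f 55 57 56
f 56 57 58
f 56 58 48
f 57 45 59
f 57 59 58
f 58 59 60
f 58 60 48
f 59 45 61
f 59 61 60
f 60 61 62
f 60 62 48
f 61 45 63
f 61 63 62
f 62 63 64
f 62 64 48
f 63 45 65
f 63 65 64
f 64 65 66
f 64 66 48
f 65 45 67
f 65 67 66
f 66 67 68
f 66 68 48
f 67 45 69
f 67 69 68
f 68 69 70
f 68 70 48
f 69 45 71
f 69 71 70
f 70 71 72
f 70 72 48
f 71 45 73
f 71 73 72
f 72 73 74
f 72 74 48
f 73 45 46
f 73 46 74
f 74 46 47
f 74 47 48
f 76 75 79
f 76 79 77
f 77 79 80
f 77 80 78
f 79 75 81
f 79 81 80
f 80 81 82
f 80 82 78
f 81 75 83
f 81 83 82
f 82 83 84
f 82 84 78
f 83 75 85
f 83 85 84
f 84 85 86
f 84 86 78
f 85 75 87
f 85 87 86
f 86 87 88
f 86 88 78
f 87 75 89
f 87 89 88
f 88 89 90
f 88 90 78
f 89 75 91
f 89 91 90
f 90 91 92
f 90 92 78
f 91 75 93
f 91 93 92
f 92 93 94
f 92 94 78
f 93 75 95
f 93 95 94
f 94 95 96
f 94 96 78
f 95 75 97
f 95 97 96
f 96 97 98
f 96 98 78
f 97 75 99
f 97 99 98
f 98 99 100
f 98 100 78
f 99 75 101
f 99 101 100
f 100 101 102
f 100 102 78
f 101 75 103
f 101 103 102
f 102 103 104
f 102 104 78
f 103 75 105
f 103 105 104
f 104 105 106
f 104 106 78
f 105 75 107
f 105 107 106
f 106 107 108
f 106 108 78
f 107 75 76
f 107 76 108
f 108 76 77
f 108 77 78
f 110 112 109
f 113 110 109
f 109 112 111
f 111 113 109
f 110 116 112
f 114 110 113
f 114 116 110
f 112 116 111
f 115 113 111
f 111 116 115
f 115 114 113
f 116 114 115



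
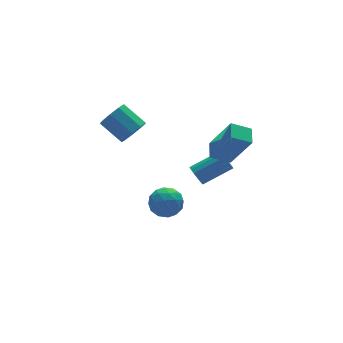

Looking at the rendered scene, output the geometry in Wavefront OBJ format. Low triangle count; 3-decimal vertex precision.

v 0.69 1.622 -1.088
v 1.234 0.984 -1.29
v -0.254 1.096 -1.97
v 0.29 0.458 -2.172
v -0.066 0.488 -1.387
v 0.518 0.813 -0.842
v 0.462 1.267 -2.418
v 1.046 1.592 -1.873
v 1.094 0.765 -2.112
v 0.767 0.284 -1.475
v 0.213 1.796 -1.785
v -0.114 1.315 -1.148
v 1.045 1.349 -1.112
v -0.065 0.731 -2.148
v -0.274 0.748 -1.687
v 0.046 0.374 -1.806
v 0.624 1.249 -0.848
v 0.944 0.874 -0.967
v 0.179 0.582 -1.024
v 0.036 1.206 -2.293
v 0.356 0.831 -2.412
v 0.934 1.706 -1.454
v 1.254 1.332 -1.573
v 0.801 1.498 -2.236
v 1.282 0.846 -1.714
v 0.727 0.536 -2.232
v 0.829 1.011 -2.376
v 1.172 1.203 -2.056
v 1.09 0.563 -1.339
v 0.535 0.254 -1.858
v 0.326 0.271 -1.397
v 0.669 0.462 -1.076
v 1.008 0.434 -1.823
v 0.445 1.826 -1.402
v -0.11 1.517 -1.921
v 0.311 1.618 -2.184
v 0.654 1.809 -1.863
v 0.253 1.544 -1.028
v -0.302 1.234 -1.546
v -0.192 0.877 -1.204
v 0.151 1.069 -0.884
v -0.028 1.646 -1.437
v -0.638 1.902 3.085
v 0.052 2.143 3.254
v -0.492 3.178 4.005
v -1.182 2.938 3.835
v -0.111 2.369 2.824
v -0.656 3.404 3.574
v -0.521 2.377 2.515
v -1.066 3.412 3.266
v -0.986 2.163 2.473
v -1.53 3.198 3.224
v -1.287 1.827 2.717
v -1.832 2.862 3.468
v -1.285 1.527 3.133
v -1.83 2.562 3.884
v -0.98 1.402 3.526
v -1.524 2.437 4.277
v -0.514 1.512 3.713
v -1.059 2.547 4.464
v -0.107 1.804 3.605
v -0.652 2.839 4.356
v 1.029 -0.79 1.409
v 1.279 -0.558 0.977
v 2.68 -0.757 1.68
v 2.431 -0.99 2.111
v 1.221 -0.342 1.154
v 2.622 -0.542 1.856
v 1.112 -0.247 1.399
v 2.513 -0.446 2.101
v 0.981 -0.297 1.646
v 2.382 -0.496 2.349
v 0.862 -0.479 1.83
v 2.263 -0.679 2.533
v 0.789 -0.745 1.901
v 2.19 -0.944 2.604
v 0.78 -1.023 1.84
v 2.181 -1.222 2.543
v 0.838 -1.238 1.664
v 2.239 -1.438 2.366
v 0.947 -1.334 1.419
v 2.348 -1.533 2.121
v 1.078 -1.284 1.171
v 2.479 -1.483 1.874
v 1.197 -1.101 0.987
v 2.598 -1.301 1.69
v 1.27 -0.836 0.916
v 2.671 -1.035 1.619
v 1.287 -1.517 3.105
v 1.888 -2.301 4.775
v 1.7 -0.736 3.324
v 2.301 -1.521 4.993
v 2.139 -1.839 2.647
v 2.74 -2.624 4.316
v 2.552 -1.059 2.865
v 3.153 -1.843 4.535
f 1 38 17
f 38 12 41
f 17 41 6
f 38 41 17
f 1 17 13
f 17 6 18
f 13 18 2
f 17 18 13
f 1 13 22
f 13 2 23
f 22 23 8
f 13 23 22
f 1 22 34
f 22 8 37
f 34 37 11
f 22 37 34
f 1 34 38
f 34 11 42
f 38 42 12
f 34 42 38
f 2 18 29
f 18 6 32
f 29 32 10
f 18 32 29
f 6 41 19
f 41 12 40
f 19 40 5
f 41 40 19
f 12 42 39
f 42 11 35
f 39 35 3
f 42 35 39
f 11 37 36
f 37 8 24
f 36 24 7
f 37 24 36
f 8 23 28
f 23 2 25
f 28 25 9
f 23 25 28
f 4 30 16
f 30 10 31
f 16 31 5
f 30 31 16
f 4 16 14
f 16 5 15
f 14 15 3
f 16 15 14
f 4 14 21
f 14 3 20
f 21 20 7
f 14 20 21
f 4 21 26
f 21 7 27
f 26 27 9
f 21 27 26
f 4 26 30
f 26 9 33
f 30 33 10
f 26 33 30
f 5 31 19
f 31 10 32
f 19 32 6
f 31 32 19
f 3 15 39
f 15 5 40
f 39 40 12
f 15 40 39
f 7 20 36
f 20 3 35
f 36 35 11
f 20 35 36
f 9 27 28
f 27 7 24
f 28 24 8
f 27 24 28
f 10 33 29
f 33 9 25
f 29 25 2
f 33 25 29
f 44 43 47
f 44 47 45
f 45 47 48
f 45 48 46
f 47 43 49
f 47 49 48
f 48 49 50
f 48 50 46
f 49 43 51
f 49 51 50
f 50 51 52
f 50 52 46
f 51 43 53
f 51 53 52
f 52 53 54
f 52 54 46
f 53 43 55
f 53 55 54
f 54 55 56
f 54 56 46
f 55 43 57
f 55 57 56
f 56 57 58
f 56 58 46
f 57 43 59
f 57 59 58
f 58 59 60
f 58 60 46
f 59 43 61
f 59 61 60
f 60 61 62
f 60 62 46
f 61 43 44
f 61 44 62
f 62 44 45
f 62 45 46
f 64 63 67
f 64 67 65
f 65 67 68
f 65 68 66
f 67 63 69
f 67 69 68
f 68 69 70
f 68 70 66
f 69 63 71
f 69 71 70
f 70 71 72
f 70 72 66
f 71 63 73
f 71 73 72
f 72 73 74
f 72 74 66
f 73 63 75
f 73 75 74
f 74 75 76
f 74 76 66
f 75 63 77
f 75 77 76
f 76 77 78
f 76 78 66
f 77 63 79
f 77 79 78
f 78 79 80
f 78 80 66
f 79 63 81
f 79 81 80
f 80 81 82
f 80 82 66
f 81 63 83
f 81 83 82
f 82 83 84
f 82 84 66
f 83 63 85
f 83 85 84
f 84 85 86
f 84 86 66
f 85 63 87
f 85 87 86
f 86 87 88
f 86 88 66
f 87 63 64
f 87 64 88
f 88 64 65
f 88 65 66
f 90 92 89
f 93 90 89
f 89 92 91
f 91 93 89
f 90 96 92
f 94 90 93
f 94 96 90
f 92 96 91
f 95 93 91
f 91 96 95
f 95 94 93
f 96 94 95



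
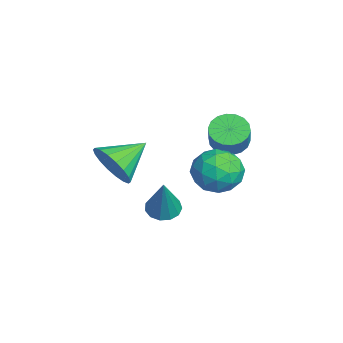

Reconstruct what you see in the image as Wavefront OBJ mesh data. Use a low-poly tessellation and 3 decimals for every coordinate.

v 2.356 -1.881 -1.678
v 2.776 -2.421 -1.902
v 3.244 -1.959 0.178
v 2.977 -2.079 -1.984
v 2.981 -1.673 -1.969
v 2.786 -1.334 -1.862
v 2.455 -1.168 -1.696
v 2.092 -1.229 -1.525
v 1.813 -1.496 -1.402
v 1.706 -1.886 -1.368
v 1.805 -2.274 -1.432
v 2.079 -2.538 -1.574
v 2.441 -2.592 -1.749
v -2.595 1.323 -1.002
v -2.153 2.015 -1.259
v -1.324 1.889 -0.176
v -1.765 1.197 0.082
v -2.424 2.165 -1.034
v -1.595 2.039 0.049
v -2.729 2.149 -0.803
v -1.899 2.023 0.28
v -3.007 1.969 -0.611
v -2.177 1.843 0.472
v -3.203 1.661 -0.497
v -2.374 1.535 0.587
v -3.279 1.286 -0.482
v -2.45 1.16 0.601
v -3.219 0.919 -0.57
v -2.39 0.793 0.513
v -3.036 0.631 -0.744
v -2.207 0.505 0.339
v -2.765 0.481 -0.969
v -1.936 0.355 0.114
v -2.461 0.497 -1.2
v -1.631 0.371 -0.117
v -2.183 0.677 -1.392
v -1.353 0.551 -0.309
v -1.986 0.985 -1.507
v -1.157 0.859 -0.423
v -1.91 1.36 -1.521
v -1.081 1.234 -0.438
v -1.97 1.727 -1.433
v -1.141 1.601 -0.35
v 1.616 -3.788 0.34
v 2.146 -3.971 1.275
v 0.824 -2.392 1.06
v 2.448 -3.676 1.035
v 2.585 -3.403 0.658
v 2.53 -3.207 0.218
v 2.294 -3.126 -0.198
v 1.924 -3.176 -0.508
v 1.493 -3.348 -0.65
v 1.086 -3.606 -0.595
v 0.784 -3.901 -0.356
v 0.647 -4.173 0.021
v 0.702 -4.37 0.462
v 0.938 -4.451 0.878
v 1.308 -4.4 1.187
v 1.739 -4.229 1.329
v -2.202 1.291 -1.814
v -1.141 1.776 -1.974
v -1.459 -0.436 -2.126
v -0.398 0.049 -2.286
v -0.889 0.046 -1.215
v -1.348 1.113 -1.023
v -1.252 0.227 -3.077
v -1.711 1.294 -2.885
v -0.554 1.118 -2.755
v -0.33 1.007 -1.604
v -2.27 0.333 -2.496
v -2.046 0.222 -1.345
v -1.737 1.685 -1.867
v -0.863 -0.345 -2.233
v -1.152 -0.347 -1.604
v -0.528 -0.061 -1.698
v -1.859 1.295 -1.308
v -1.235 1.581 -1.401
v -1.087 0.564 -0.956
v -1.365 -0.241 -2.699
v -0.741 0.045 -2.792
v -2.072 1.401 -2.402
v -1.448 1.687 -2.496
v -1.513 0.776 -3.144
v -0.768 1.584 -2.419
v -0.331 0.569 -2.603
v -0.833 0.673 -3.068
v -1.103 1.3 -2.955
v -0.636 1.518 -1.743
v -0.199 0.503 -1.926
v -0.488 0.501 -1.297
v -0.758 1.129 -1.184
v -0.291 1.132 -2.202
v -2.401 0.837 -2.174
v -1.964 -0.178 -2.357
v -1.842 0.211 -2.916
v -2.112 0.839 -2.803
v -2.269 0.771 -1.497
v -1.832 -0.244 -1.681
v -1.497 0.04 -1.145
v -1.767 0.667 -1.032
v -2.309 0.208 -1.898
f 2 1 4
f 2 4 3
f 4 1 5
f 4 5 3
f 5 1 6
f 5 6 3
f 6 1 7
f 6 7 3
f 7 1 8
f 7 8 3
f 8 1 9
f 8 9 3
f 9 1 10
f 9 10 3
f 10 1 11
f 10 11 3
f 11 1 12
f 11 12 3
f 12 1 13
f 12 13 3
f 13 1 2
f 13 2 3
f 15 14 18
f 15 18 16
f 16 18 19
f 16 19 17
f 18 14 20
f 18 20 19
f 19 20 21
f 19 21 17
f 20 14 22
f 20 22 21
f 21 22 23
f 21 23 17
f 22 14 24
f 22 24 23
f 23 24 25
f 23 25 17
f 24 14 26
f 24 26 25
f 25 26 27
f 25 27 17
f 26 14 28
f 26 28 27
f 27 28 29
f 27 29 17
f 28 14 30
f 28 30 29
f 29 30 31
f 29 31 17
f 30 14 32
f 30 32 31
f 31 32 33
f 31 33 17
f 32 14 34
f 32 34 33
f 33 34 35
f 33 35 17
f 34 14 36
f 34 36 35
f 35 36 37
f 35 37 17
f 36 14 38
f 36 38 37
f 37 38 39
f 37 39 17
f 38 14 40
f 38 40 39
f 39 40 41
f 39 41 17
f 40 14 42
f 40 42 41
f 41 42 43
f 41 43 17
f 42 14 15
f 42 15 43
f 43 15 16
f 43 16 17
f 45 44 47
f 45 47 46
f 47 44 48
f 47 48 46
f 48 44 49
f 48 49 46
f 49 44 50
f 49 50 46
f 50 44 51
f 50 51 46
f 51 44 52
f 51 52 46
f 52 44 53
f 52 53 46
f 53 44 54
f 53 54 46
f 54 44 55
f 54 55 46
f 55 44 56
f 55 56 46
f 56 44 57
f 56 57 46
f 57 44 58
f 57 58 46
f 58 44 59
f 58 59 46
f 59 44 45
f 59 45 46
f 60 97 76
f 97 71 100
f 76 100 65
f 97 100 76
f 60 76 72
f 76 65 77
f 72 77 61
f 76 77 72
f 60 72 81
f 72 61 82
f 81 82 67
f 72 82 81
f 60 81 93
f 81 67 96
f 93 96 70
f 81 96 93
f 60 93 97
f 93 70 101
f 97 101 71
f 93 101 97
f 61 77 88
f 77 65 91
f 88 91 69
f 77 91 88
f 65 100 78
f 100 71 99
f 78 99 64
f 100 99 78
f 71 101 98
f 101 70 94
f 98 94 62
f 101 94 98
f 70 96 95
f 96 67 83
f 95 83 66
f 96 83 95
f 67 82 87
f 82 61 84
f 87 84 68
f 82 84 87
f 63 89 75
f 89 69 90
f 75 90 64
f 89 90 75
f 63 75 73
f 75 64 74
f 73 74 62
f 75 74 73
f 63 73 80
f 73 62 79
f 80 79 66
f 73 79 80
f 63 80 85
f 80 66 86
f 85 86 68
f 80 86 85
f 63 85 89
f 85 68 92
f 89 92 69
f 85 92 89
f 64 90 78
f 90 69 91
f 78 91 65
f 90 91 78
f 62 74 98
f 74 64 99
f 98 99 71
f 74 99 98
f 66 79 95
f 79 62 94
f 95 94 70
f 79 94 95
f 68 86 87
f 86 66 83
f 87 83 67
f 86 83 87
f 69 92 88
f 92 68 84
f 88 84 61
f 92 84 88



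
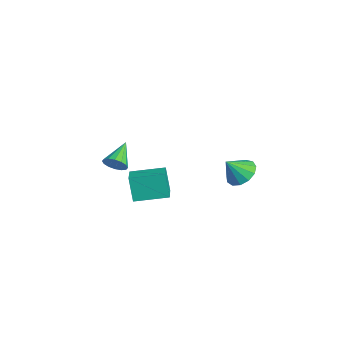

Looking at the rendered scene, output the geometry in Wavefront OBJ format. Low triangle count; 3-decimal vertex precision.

v -1.247 -1.903 -4.924
v -1.852 -1.978 -3.305
v -0.673 0.114 -4.616
v -1.278 0.039 -2.997
v 0.098 -2.359 -4.443
v -0.507 -2.434 -2.824
v 0.672 -0.342 -4.135
v 0.067 -0.417 -2.516
v 2.621 -4.106 0.952
v 3.135 -3.884 1.451
v 1.419 -3.114 1.748
v 3.157 -3.625 1.162
v 3.035 -3.495 0.817
v 2.803 -3.529 0.508
v 2.521 -3.717 0.318
v 2.267 -4.01 0.298
v 2.107 -4.328 0.453
v 2.085 -4.586 0.741
v 2.207 -4.716 1.086
v 2.439 -4.682 1.395
v 2.721 -4.494 1.585
v 2.975 -4.202 1.606
v 0.625 4 -3.032
v 1.154 3.285 -3.607
v 0.635 3.04 -1.828
v 1.567 3.624 -3.34
v 1.68 4.083 -2.975
v 1.458 4.515 -2.628
v 0.972 4.785 -2.409
v 0.376 4.805 -2.388
v -0.142 4.569 -2.571
v -0.416 4.153 -2.901
v -0.36 3.689 -3.272
v 0.009 3.323 -3.567
v 0.574 3.172 -3.692
f 2 4 1
f 5 2 1
f 1 4 3
f 3 5 1
f 2 8 4
f 6 2 5
f 6 8 2
f 4 8 3
f 7 5 3
f 3 8 7
f 7 6 5
f 8 6 7
f 10 9 12
f 10 12 11
f 12 9 13
f 12 13 11
f 13 9 14
f 13 14 11
f 14 9 15
f 14 15 11
f 15 9 16
f 15 16 11
f 16 9 17
f 16 17 11
f 17 9 18
f 17 18 11
f 18 9 19
f 18 19 11
f 19 9 20
f 19 20 11
f 20 9 21
f 20 21 11
f 21 9 22
f 21 22 11
f 22 9 10
f 22 10 11
f 24 23 26
f 24 26 25
f 26 23 27
f 26 27 25
f 27 23 28
f 27 28 25
f 28 23 29
f 28 29 25
f 29 23 30
f 29 30 25
f 30 23 31
f 30 31 25
f 31 23 32
f 31 32 25
f 32 23 33
f 32 33 25
f 33 23 34
f 33 34 25
f 34 23 35
f 34 35 25
f 35 23 24
f 35 24 25



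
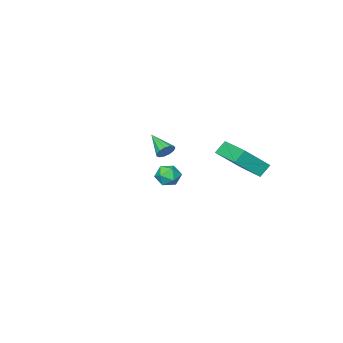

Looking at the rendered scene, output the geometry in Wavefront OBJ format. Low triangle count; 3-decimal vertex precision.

v -2.1 2.147 0.402
v -0.863 1.72 1.609
v -1.66 4.114 0.647
v -0.423 3.687 1.854
v -1.517 2.093 -0.214
v -0.28 1.666 0.993
v -1.077 4.06 0.031
v 0.16 3.633 1.238
v -1.616 -2.986 -3.56
v -1.22 -2.666 -3
v -1.6 -4.054 -2.96
v -1.204 -3.734 -2.4
v -1.927 -3.539 -2.512
v -1.937 -2.879 -2.883
v -0.883 -3.841 -3.077
v -0.893 -3.181 -3.448
v -0.767 -3.194 -2.702
v -1.412 -3.007 -2.352
v -1.408 -3.713 -3.608
v -2.053 -3.526 -3.258
v 3.209 2.238 2.382
v 3.625 2.077 2.134
v 3.131 1.062 3.018
v 3.718 2.201 2.376
v 3.649 2.338 2.619
v 3.441 2.442 2.787
v 3.159 2.482 2.827
v 2.893 2.445 2.725
v 2.727 2.342 2.514
v 2.715 2.206 2.261
v 2.859 2.08 2.046
v 3.114 2.005 1.938
v 3.4 2.003 1.971
f 2 4 1
f 5 2 1
f 1 4 3
f 3 5 1
f 2 8 4
f 6 2 5
f 6 8 2
f 4 8 3
f 7 5 3
f 3 8 7
f 7 6 5
f 8 6 7
f 9 20 14
f 9 14 10
f 9 10 16
f 9 16 19
f 9 19 20
f 10 14 18
f 14 20 13
f 20 19 11
f 19 16 15
f 16 10 17
f 12 18 13
f 12 13 11
f 12 11 15
f 12 15 17
f 12 17 18
f 13 18 14
f 11 13 20
f 15 11 19
f 17 15 16
f 18 17 10
f 22 21 24
f 22 24 23
f 24 21 25
f 24 25 23
f 25 21 26
f 25 26 23
f 26 21 27
f 26 27 23
f 27 21 28
f 27 28 23
f 28 21 29
f 28 29 23
f 29 21 30
f 29 30 23
f 30 21 31
f 30 31 23
f 31 21 32
f 31 32 23
f 32 21 33
f 32 33 23
f 33 21 22
f 33 22 23



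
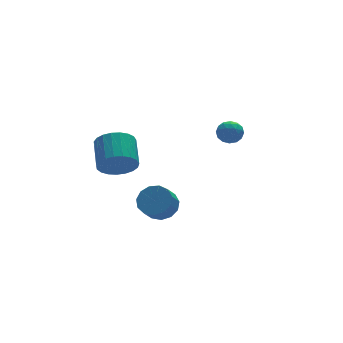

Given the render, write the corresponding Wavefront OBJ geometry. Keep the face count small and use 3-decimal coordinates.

v -3.936 -2.408 3.541
v -3.391 -2.149 2.646
v -2.859 -0.652 3.403
v -3.404 -0.912 4.299
v -3.794 -1.966 2.567
v -3.261 -0.469 3.324
v -4.221 -1.859 2.656
v -3.688 -0.363 3.413
v -4.598 -1.848 2.898
v -4.066 -0.351 3.656
v -4.862 -1.933 3.252
v -4.329 -0.436 4.009
v -4.965 -2.1 3.656
v -4.432 -0.603 4.413
v -4.89 -2.321 4.04
v -4.358 -0.824 4.797
v -4.651 -2.557 4.338
v -4.118 -1.06 5.095
v -4.288 -2.767 4.498
v -3.755 -1.27 5.255
v -3.864 -2.915 4.492
v -3.331 -1.418 5.25
v -3.452 -2.976 4.323
v -2.92 -1.479 5.08
v -3.125 -2.938 4.018
v -2.592 -1.441 4.775
v -2.937 -2.809 3.631
v -2.405 -1.312 4.388
v -2.923 -2.611 3.228
v -2.39 -1.114 3.985
v -3.083 -2.377 2.88
v -2.551 -0.88 3.637
v -1.886 -3.173 0.442
v -1.364 -2.697 1.092
v -1.991 -3.152 1.928
v -2.514 -3.627 1.278
v -1.776 -2.372 0.96
v -2.403 -2.827 1.797
v -2.222 -2.301 0.664
v -2.85 -2.756 1.5
v -2.563 -2.507 0.297
v -3.19 -2.962 1.133
v -2.688 -2.924 -0.024
v -3.315 -3.379 0.812
v -2.559 -3.42 -0.197
v -3.186 -3.875 0.639
v -2.217 -3.837 -0.167
v -2.844 -4.292 0.669
v -1.769 -4.044 0.056
v -2.396 -4.499 0.892
v -1.359 -3.974 0.402
v -1.986 -4.428 1.238
v -1.116 -3.649 0.76
v -1.743 -4.104 1.596
v -1.118 -3.173 1.017
v -1.745 -3.628 1.854
v 2.359 -1.142 4.049
v 2.74 -0.836 3.457
v 2.94 -2.224 3.863
v 3.321 -1.918 3.271
v 3.474 -1.686 3.987
v 3.115 -1.018 4.101
v 2.565 -2.042 3.219
v 2.206 -1.374 3.333
v 2.867 -1.392 2.944
v 3.429 -1.172 3.418
v 2.251 -1.888 3.902
v 2.813 -1.668 4.376
v 2.499 -0.894 3.769
v 3.181 -2.166 3.551
v 3.271 -2.03 3.972
v 3.495 -1.85 3.624
v 2.719 -1.001 4.148
v 2.943 -0.821 3.8
v 3.374 -1.321 4.112
v 2.737 -2.239 3.52
v 2.961 -2.059 3.172
v 2.185 -1.21 3.696
v 2.409 -1.03 3.348
v 2.306 -1.739 3.208
v 2.797 -1.041 3.119
v 3.139 -1.677 3.01
v 2.695 -1.75 2.979
v 2.483 -1.357 3.047
v 3.127 -0.912 3.399
v 3.469 -1.548 3.289
v 3.559 -1.412 3.71
v 3.348 -1.019 3.777
v 3.202 -1.239 3.097
v 2.211 -1.512 4.031
v 2.553 -2.148 3.921
v 2.332 -2.041 3.543
v 2.121 -1.648 3.61
v 2.541 -1.383 4.31
v 2.883 -2.019 4.201
v 3.197 -1.703 4.273
v 2.985 -1.31 4.341
v 2.478 -1.821 4.223
f 2 1 5
f 2 5 3
f 3 5 6
f 3 6 4
f 5 1 7
f 5 7 6
f 6 7 8
f 6 8 4
f 7 1 9
f 7 9 8
f 8 9 10
f 8 10 4
f 9 1 11
f 9 11 10
f 10 11 12
f 10 12 4
f 11 1 13
f 11 13 12
f 12 13 14
f 12 14 4
f 13 1 15
f 13 15 14
f 14 15 16
f 14 16 4
f 15 1 17
f 15 17 16
f 16 17 18
f 16 18 4
f 17 1 19
f 17 19 18
f 18 19 20
f 18 20 4
f 19 1 21
f 19 21 20
f 20 21 22
f 20 22 4
f 21 1 23
f 21 23 22
f 22 23 24
f 22 24 4
f 23 1 25
f 23 25 24
f 24 25 26
f 24 26 4
f 25 1 27
f 25 27 26
f 26 27 28
f 26 28 4
f 27 1 29
f 27 29 28
f 28 29 30
f 28 30 4
f 29 1 31
f 29 31 30
f 30 31 32
f 30 32 4
f 31 1 2
f 31 2 32
f 32 2 3
f 32 3 4
f 34 33 37
f 34 37 35
f 35 37 38
f 35 38 36
f 37 33 39
f 37 39 38
f 38 39 40
f 38 40 36
f 39 33 41
f 39 41 40
f 40 41 42
f 40 42 36
f 41 33 43
f 41 43 42
f 42 43 44
f 42 44 36
f 43 33 45
f 43 45 44
f 44 45 46
f 44 46 36
f 45 33 47
f 45 47 46
f 46 47 48
f 46 48 36
f 47 33 49
f 47 49 48
f 48 49 50
f 48 50 36
f 49 33 51
f 49 51 50
f 50 51 52
f 50 52 36
f 51 33 53
f 51 53 52
f 52 53 54
f 52 54 36
f 53 33 55
f 53 55 54
f 54 55 56
f 54 56 36
f 55 33 34
f 55 34 56
f 56 34 35
f 56 35 36
f 57 94 73
f 94 68 97
f 73 97 62
f 94 97 73
f 57 73 69
f 73 62 74
f 69 74 58
f 73 74 69
f 57 69 78
f 69 58 79
f 78 79 64
f 69 79 78
f 57 78 90
f 78 64 93
f 90 93 67
f 78 93 90
f 57 90 94
f 90 67 98
f 94 98 68
f 90 98 94
f 58 74 85
f 74 62 88
f 85 88 66
f 74 88 85
f 62 97 75
f 97 68 96
f 75 96 61
f 97 96 75
f 68 98 95
f 98 67 91
f 95 91 59
f 98 91 95
f 67 93 92
f 93 64 80
f 92 80 63
f 93 80 92
f 64 79 84
f 79 58 81
f 84 81 65
f 79 81 84
f 60 86 72
f 86 66 87
f 72 87 61
f 86 87 72
f 60 72 70
f 72 61 71
f 70 71 59
f 72 71 70
f 60 70 77
f 70 59 76
f 77 76 63
f 70 76 77
f 60 77 82
f 77 63 83
f 82 83 65
f 77 83 82
f 60 82 86
f 82 65 89
f 86 89 66
f 82 89 86
f 61 87 75
f 87 66 88
f 75 88 62
f 87 88 75
f 59 71 95
f 71 61 96
f 95 96 68
f 71 96 95
f 63 76 92
f 76 59 91
f 92 91 67
f 76 91 92
f 65 83 84
f 83 63 80
f 84 80 64
f 83 80 84
f 66 89 85
f 89 65 81
f 85 81 58
f 89 81 85



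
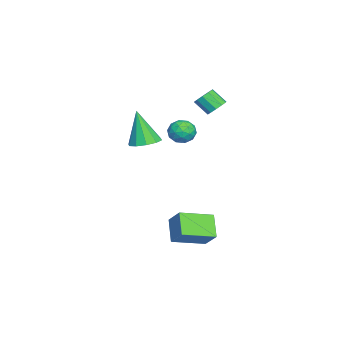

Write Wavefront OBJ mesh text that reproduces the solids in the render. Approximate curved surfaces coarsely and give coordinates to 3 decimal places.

v -2.933 2.899 2.373
v -2.565 3.197 2.773
v -2.759 2.48 3.487
v -3.127 2.181 3.087
v -2.92 3.334 2.814
v -3.114 2.617 3.528
v -3.281 3.305 2.687
v -3.475 2.588 3.401
v -3.508 3.121 2.44
v -3.702 2.403 3.153
v -3.516 2.851 2.167
v -3.71 2.134 2.881
v -3.301 2.6 1.973
v -3.495 1.883 2.687
v -2.946 2.463 1.932
v -3.14 1.746 2.646
v -2.585 2.492 2.059
v -2.779 1.775 2.773
v -2.358 2.677 2.307
v -2.552 1.959 3.02
v -2.35 2.946 2.579
v -2.544 2.229 3.293
v -0.56 -0.253 0.864
v -0.073 0.393 1.125
v -0.94 -0.747 2.796
v -0.565 0.571 1.074
v -1.055 0.434 0.942
v -1.356 0.034 0.781
v -1.353 -0.475 0.651
v -1.047 -0.899 0.603
v -0.555 -1.077 0.654
v -0.065 -0.94 0.786
v 0.236 -0.54 0.947
v 0.233 -0.031 1.077
v -1.591 1.994 1.437
v -1.136 1.916 2.037
v -1.084 1.004 0.923
v -0.629 0.926 1.523
v -1.373 0.799 1.593
v -1.685 1.411 1.91
v -0.535 1.509 1.05
v -0.847 2.121 1.367
v -0.483 1.616 1.798
v -1.001 1.177 2.133
v -1.219 1.743 0.827
v -1.737 1.304 1.162
v -1.408 2.042 1.782
v -0.812 0.878 1.178
v -1.249 0.804 1.219
v -0.982 0.757 1.572
v -1.731 1.745 1.707
v -1.463 1.699 2.06
v -1.603 1.043 1.799
v -0.757 1.221 0.9
v -0.489 1.175 1.253
v -1.238 2.163 1.388
v -0.971 2.116 1.741
v -0.617 1.877 1.161
v -0.757 1.819 1.994
v -0.459 1.237 1.692
v -0.403 1.58 1.414
v -0.587 1.94 1.601
v -1.061 1.562 2.191
v -0.763 0.98 1.889
v -1.2 0.905 1.93
v -1.384 1.265 2.117
v -0.677 1.385 2.051
v -1.457 1.94 1.071
v -1.159 1.358 0.769
v -0.836 1.655 0.843
v -1.02 2.015 1.03
v -1.761 1.683 1.268
v -1.463 1.101 0.966
v -1.633 0.98 1.359
v -1.817 1.34 1.546
v -1.543 1.535 0.909
v 1.654 1.302 -3.201
v 2.257 1.925 -2.313
v 0.796 2.821 -3.683
v 1.398 3.443 -2.795
v 2.682 1.597 -4.105
v 3.284 2.219 -3.217
v 1.823 3.115 -4.587
v 2.426 3.738 -3.699
f 2 1 5
f 2 5 3
f 3 5 6
f 3 6 4
f 5 1 7
f 5 7 6
f 6 7 8
f 6 8 4
f 7 1 9
f 7 9 8
f 8 9 10
f 8 10 4
f 9 1 11
f 9 11 10
f 10 11 12
f 10 12 4
f 11 1 13
f 11 13 12
f 12 13 14
f 12 14 4
f 13 1 15
f 13 15 14
f 14 15 16
f 14 16 4
f 15 1 17
f 15 17 16
f 16 17 18
f 16 18 4
f 17 1 19
f 17 19 18
f 18 19 20
f 18 20 4
f 19 1 21
f 19 21 20
f 20 21 22
f 20 22 4
f 21 1 2
f 21 2 22
f 22 2 3
f 22 3 4
f 24 23 26
f 24 26 25
f 26 23 27
f 26 27 25
f 27 23 28
f 27 28 25
f 28 23 29
f 28 29 25
f 29 23 30
f 29 30 25
f 30 23 31
f 30 31 25
f 31 23 32
f 31 32 25
f 32 23 33
f 32 33 25
f 33 23 34
f 33 34 25
f 34 23 24
f 34 24 25
f 35 72 51
f 72 46 75
f 51 75 40
f 72 75 51
f 35 51 47
f 51 40 52
f 47 52 36
f 51 52 47
f 35 47 56
f 47 36 57
f 56 57 42
f 47 57 56
f 35 56 68
f 56 42 71
f 68 71 45
f 56 71 68
f 35 68 72
f 68 45 76
f 72 76 46
f 68 76 72
f 36 52 63
f 52 40 66
f 63 66 44
f 52 66 63
f 40 75 53
f 75 46 74
f 53 74 39
f 75 74 53
f 46 76 73
f 76 45 69
f 73 69 37
f 76 69 73
f 45 71 70
f 71 42 58
f 70 58 41
f 71 58 70
f 42 57 62
f 57 36 59
f 62 59 43
f 57 59 62
f 38 64 50
f 64 44 65
f 50 65 39
f 64 65 50
f 38 50 48
f 50 39 49
f 48 49 37
f 50 49 48
f 38 48 55
f 48 37 54
f 55 54 41
f 48 54 55
f 38 55 60
f 55 41 61
f 60 61 43
f 55 61 60
f 38 60 64
f 60 43 67
f 64 67 44
f 60 67 64
f 39 65 53
f 65 44 66
f 53 66 40
f 65 66 53
f 37 49 73
f 49 39 74
f 73 74 46
f 49 74 73
f 41 54 70
f 54 37 69
f 70 69 45
f 54 69 70
f 43 61 62
f 61 41 58
f 62 58 42
f 61 58 62
f 44 67 63
f 67 43 59
f 63 59 36
f 67 59 63
f 78 80 77
f 81 78 77
f 77 80 79
f 79 81 77
f 78 84 80
f 82 78 81
f 82 84 78
f 80 84 79
f 83 81 79
f 79 84 83
f 83 82 81
f 84 82 83

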